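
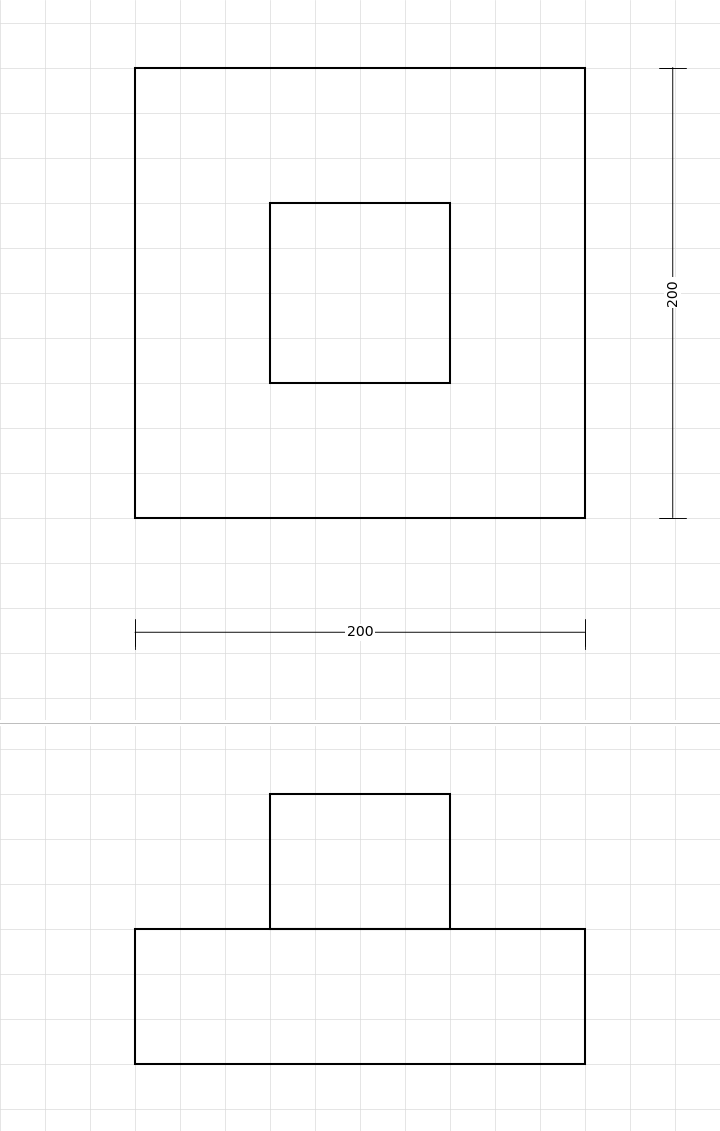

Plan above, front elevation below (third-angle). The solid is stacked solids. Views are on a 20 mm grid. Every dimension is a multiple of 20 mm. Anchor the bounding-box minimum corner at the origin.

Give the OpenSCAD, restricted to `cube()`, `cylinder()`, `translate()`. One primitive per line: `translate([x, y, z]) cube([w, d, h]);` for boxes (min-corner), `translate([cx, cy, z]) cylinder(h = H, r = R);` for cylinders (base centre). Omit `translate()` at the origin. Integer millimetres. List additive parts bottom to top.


cube([200, 200, 60]);
translate([60, 60, 60]) cube([80, 80, 60]);


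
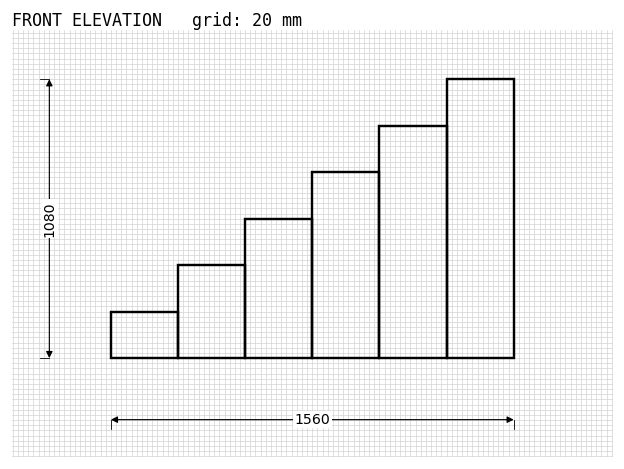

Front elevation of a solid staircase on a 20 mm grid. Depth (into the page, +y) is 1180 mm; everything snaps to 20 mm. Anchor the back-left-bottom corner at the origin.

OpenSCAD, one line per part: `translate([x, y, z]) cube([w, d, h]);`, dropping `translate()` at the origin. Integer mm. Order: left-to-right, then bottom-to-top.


cube([260, 1180, 180]);
translate([260, 0, 0]) cube([260, 1180, 360]);
translate([520, 0, 0]) cube([260, 1180, 540]);
translate([780, 0, 0]) cube([260, 1180, 720]);
translate([1040, 0, 0]) cube([260, 1180, 900]);
translate([1300, 0, 0]) cube([260, 1180, 1080]);


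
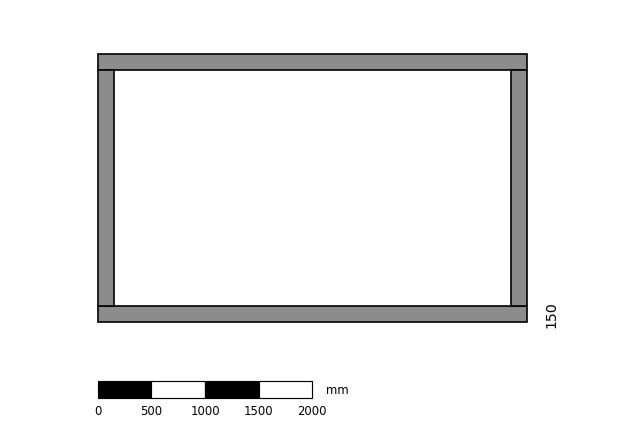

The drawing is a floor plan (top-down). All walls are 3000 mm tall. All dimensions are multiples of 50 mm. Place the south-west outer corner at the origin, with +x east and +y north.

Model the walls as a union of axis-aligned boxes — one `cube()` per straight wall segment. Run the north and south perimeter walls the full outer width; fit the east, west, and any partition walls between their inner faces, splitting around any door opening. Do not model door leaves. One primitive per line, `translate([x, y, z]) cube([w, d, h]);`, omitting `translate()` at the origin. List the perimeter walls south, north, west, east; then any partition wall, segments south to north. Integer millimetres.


cube([4000, 150, 3000]);
translate([0, 2350, 0]) cube([4000, 150, 3000]);
translate([0, 150, 0]) cube([150, 2200, 3000]);
translate([3850, 150, 0]) cube([150, 2200, 3000]);


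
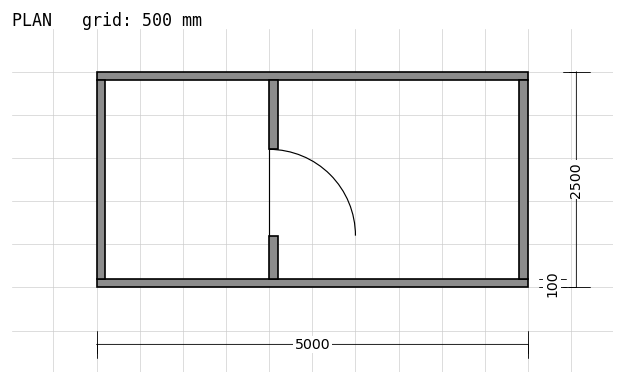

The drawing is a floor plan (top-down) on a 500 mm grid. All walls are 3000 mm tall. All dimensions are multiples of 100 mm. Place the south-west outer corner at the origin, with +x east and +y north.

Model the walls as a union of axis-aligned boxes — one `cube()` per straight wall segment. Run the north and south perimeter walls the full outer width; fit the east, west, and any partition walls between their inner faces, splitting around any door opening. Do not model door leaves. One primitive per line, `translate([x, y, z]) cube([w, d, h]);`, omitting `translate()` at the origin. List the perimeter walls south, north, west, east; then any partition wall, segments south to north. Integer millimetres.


cube([5000, 100, 3000]);
translate([0, 2400, 0]) cube([5000, 100, 3000]);
translate([0, 100, 0]) cube([100, 2300, 3000]);
translate([4900, 100, 0]) cube([100, 2300, 3000]);
translate([2000, 100, 0]) cube([100, 500, 3000]);
translate([2000, 1600, 0]) cube([100, 800, 3000]);


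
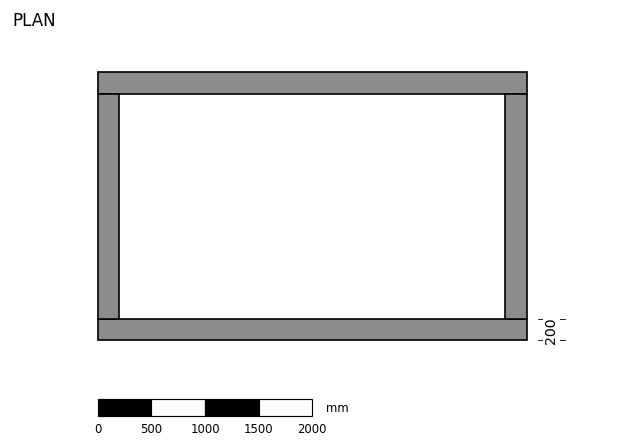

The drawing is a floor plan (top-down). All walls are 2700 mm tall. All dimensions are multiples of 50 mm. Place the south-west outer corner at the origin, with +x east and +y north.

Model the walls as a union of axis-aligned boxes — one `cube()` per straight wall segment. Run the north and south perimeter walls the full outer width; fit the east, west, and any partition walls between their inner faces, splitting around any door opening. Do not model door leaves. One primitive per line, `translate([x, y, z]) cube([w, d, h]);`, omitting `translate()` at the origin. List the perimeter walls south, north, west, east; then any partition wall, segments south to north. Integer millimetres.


cube([4000, 200, 2700]);
translate([0, 2300, 0]) cube([4000, 200, 2700]);
translate([0, 200, 0]) cube([200, 2100, 2700]);
translate([3800, 200, 0]) cube([200, 2100, 2700]);


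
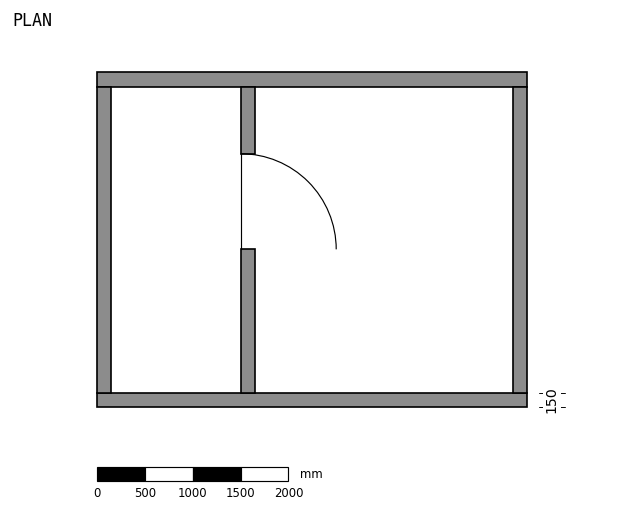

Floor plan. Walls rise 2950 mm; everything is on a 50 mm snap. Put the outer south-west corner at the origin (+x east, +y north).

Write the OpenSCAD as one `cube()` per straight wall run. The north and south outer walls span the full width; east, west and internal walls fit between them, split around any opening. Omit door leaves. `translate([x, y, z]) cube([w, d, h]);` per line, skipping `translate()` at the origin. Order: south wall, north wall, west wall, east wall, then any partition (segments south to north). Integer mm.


cube([4500, 150, 2950]);
translate([0, 3350, 0]) cube([4500, 150, 2950]);
translate([0, 150, 0]) cube([150, 3200, 2950]);
translate([4350, 150, 0]) cube([150, 3200, 2950]);
translate([1500, 150, 0]) cube([150, 1500, 2950]);
translate([1500, 2650, 0]) cube([150, 700, 2950]);


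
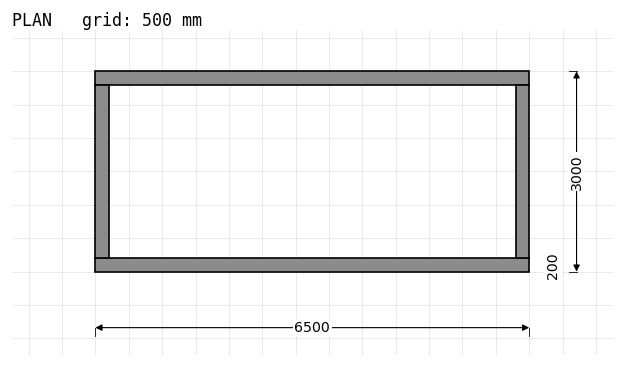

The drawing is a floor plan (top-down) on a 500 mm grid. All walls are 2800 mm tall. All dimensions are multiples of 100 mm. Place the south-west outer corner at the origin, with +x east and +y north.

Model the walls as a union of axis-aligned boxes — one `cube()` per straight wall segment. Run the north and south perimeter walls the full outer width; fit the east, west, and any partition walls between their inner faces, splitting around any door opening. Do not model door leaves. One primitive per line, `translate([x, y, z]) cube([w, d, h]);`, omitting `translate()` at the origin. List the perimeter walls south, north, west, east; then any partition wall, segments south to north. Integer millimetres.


cube([6500, 200, 2800]);
translate([0, 2800, 0]) cube([6500, 200, 2800]);
translate([0, 200, 0]) cube([200, 2600, 2800]);
translate([6300, 200, 0]) cube([200, 2600, 2800]);


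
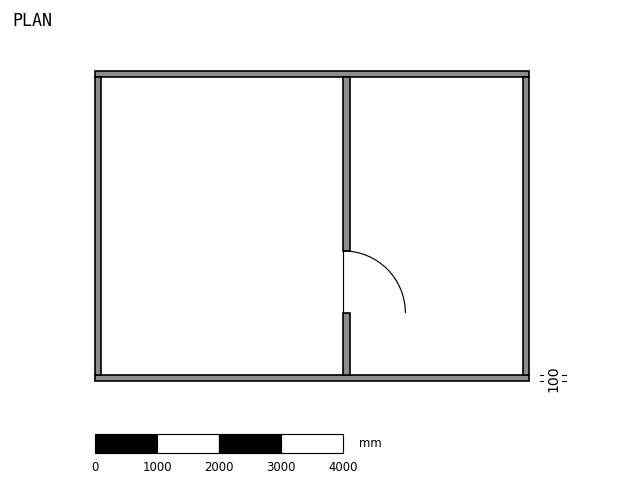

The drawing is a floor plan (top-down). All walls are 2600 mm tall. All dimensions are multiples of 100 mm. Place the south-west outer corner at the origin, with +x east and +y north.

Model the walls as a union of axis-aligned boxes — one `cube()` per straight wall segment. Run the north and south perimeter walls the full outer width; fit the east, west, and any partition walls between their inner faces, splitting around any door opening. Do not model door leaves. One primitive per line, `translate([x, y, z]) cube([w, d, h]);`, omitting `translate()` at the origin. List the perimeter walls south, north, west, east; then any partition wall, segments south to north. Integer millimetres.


cube([7000, 100, 2600]);
translate([0, 4900, 0]) cube([7000, 100, 2600]);
translate([0, 100, 0]) cube([100, 4800, 2600]);
translate([6900, 100, 0]) cube([100, 4800, 2600]);
translate([4000, 100, 0]) cube([100, 1000, 2600]);
translate([4000, 2100, 0]) cube([100, 2800, 2600]);


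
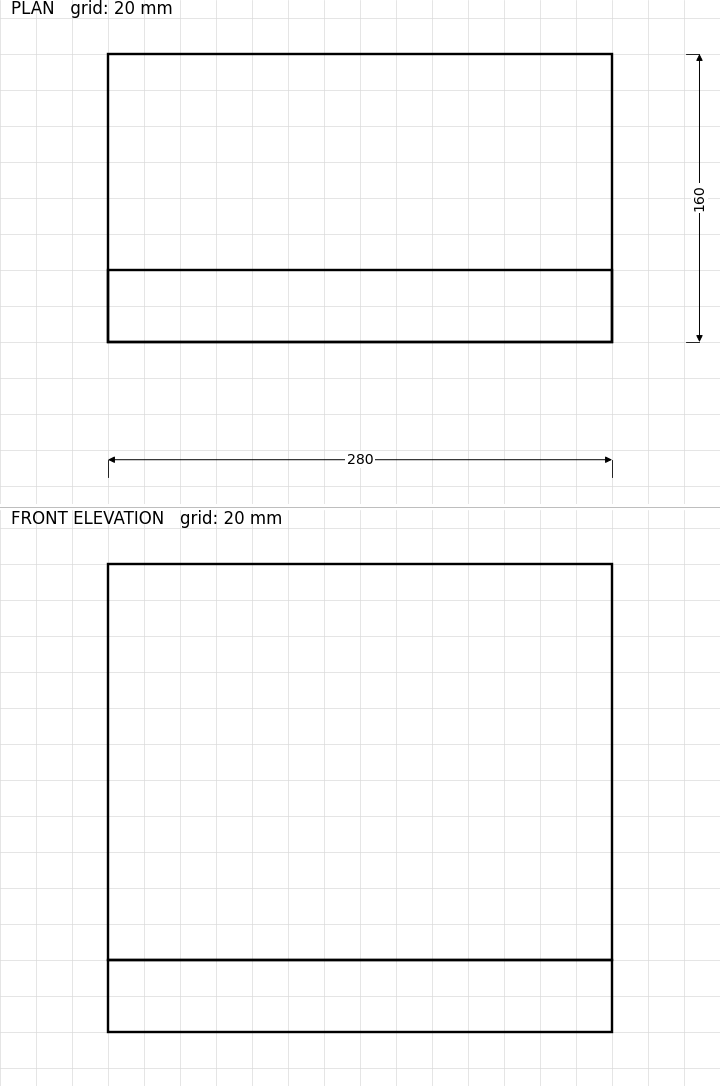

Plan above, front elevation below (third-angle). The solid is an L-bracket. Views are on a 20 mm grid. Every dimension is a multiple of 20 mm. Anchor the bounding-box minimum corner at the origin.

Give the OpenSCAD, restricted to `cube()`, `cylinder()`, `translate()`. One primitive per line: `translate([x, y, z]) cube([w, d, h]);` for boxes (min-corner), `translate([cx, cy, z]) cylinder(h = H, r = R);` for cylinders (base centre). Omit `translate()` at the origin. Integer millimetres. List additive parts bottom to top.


cube([280, 160, 40]);
translate([0, 0, 40]) cube([280, 40, 220]);


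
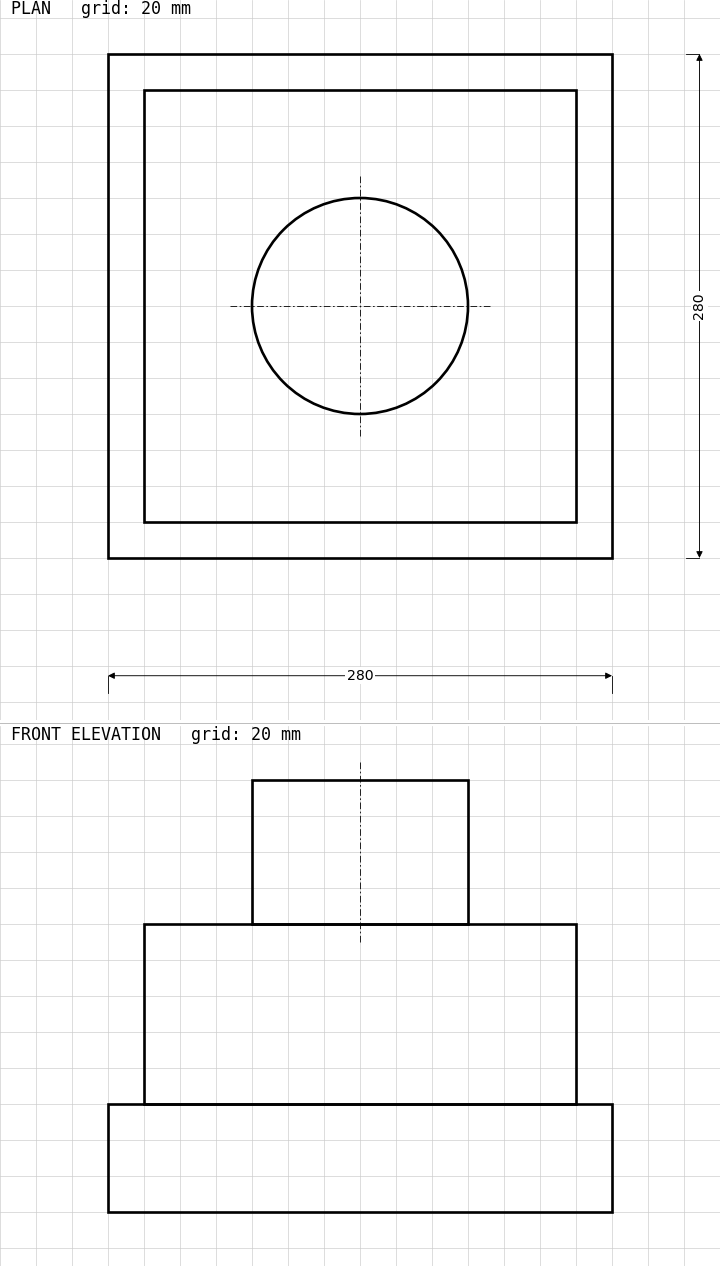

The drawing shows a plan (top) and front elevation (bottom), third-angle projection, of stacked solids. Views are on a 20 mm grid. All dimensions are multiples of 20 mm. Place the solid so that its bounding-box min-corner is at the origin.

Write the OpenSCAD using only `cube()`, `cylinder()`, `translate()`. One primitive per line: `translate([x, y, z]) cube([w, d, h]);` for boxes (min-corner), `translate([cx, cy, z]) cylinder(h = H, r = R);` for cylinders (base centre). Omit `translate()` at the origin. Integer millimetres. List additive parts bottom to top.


cube([280, 280, 60]);
translate([20, 20, 60]) cube([240, 240, 100]);
translate([140, 140, 160]) cylinder(h = 80, r = 60);


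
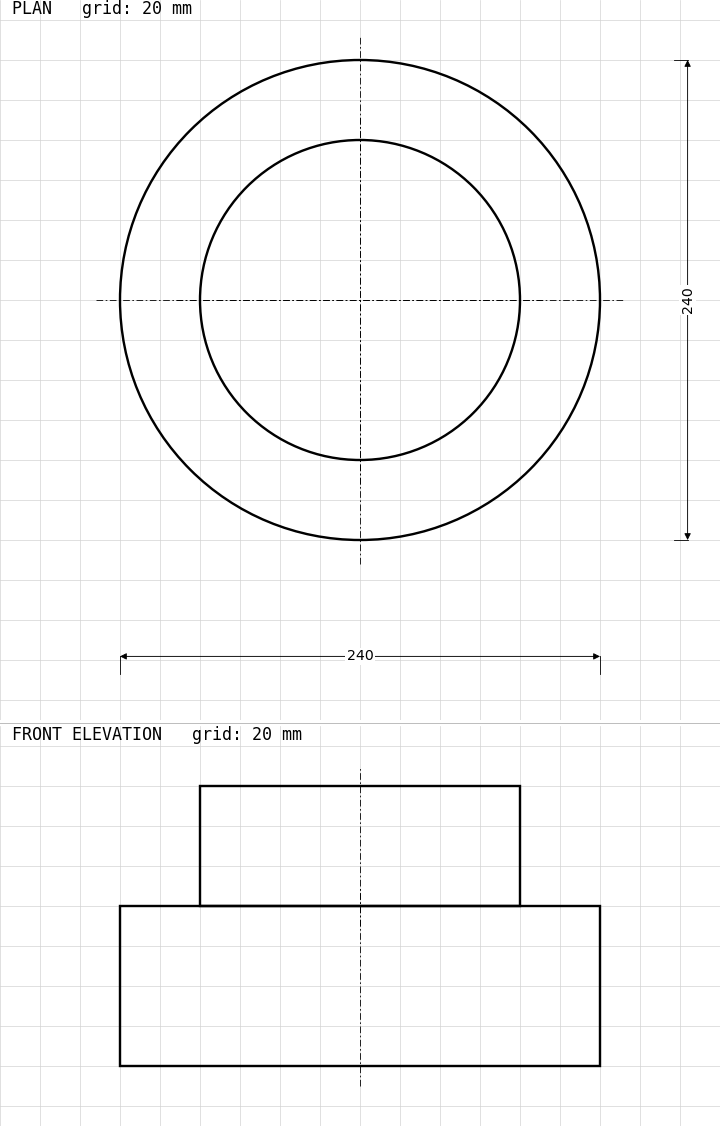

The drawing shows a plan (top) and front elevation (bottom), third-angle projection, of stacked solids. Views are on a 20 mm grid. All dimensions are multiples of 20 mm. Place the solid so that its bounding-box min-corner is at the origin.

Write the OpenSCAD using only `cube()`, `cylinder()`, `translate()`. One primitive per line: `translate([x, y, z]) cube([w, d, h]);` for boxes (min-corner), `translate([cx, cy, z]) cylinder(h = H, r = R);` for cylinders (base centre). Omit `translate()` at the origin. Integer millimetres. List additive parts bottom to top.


translate([120, 120, 0]) cylinder(h = 80, r = 120);
translate([120, 120, 80]) cylinder(h = 60, r = 80);


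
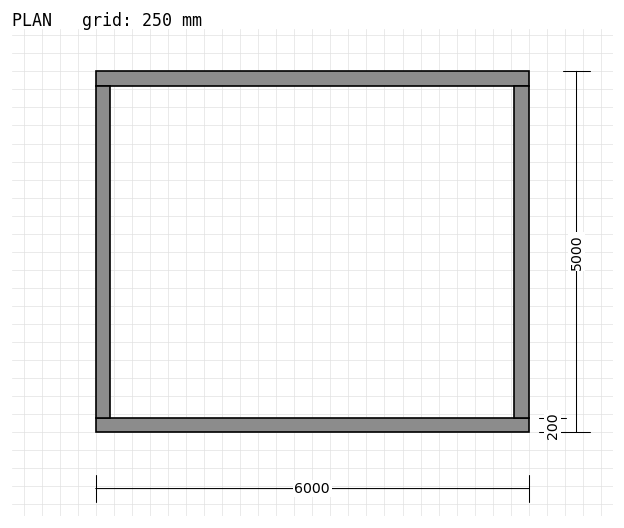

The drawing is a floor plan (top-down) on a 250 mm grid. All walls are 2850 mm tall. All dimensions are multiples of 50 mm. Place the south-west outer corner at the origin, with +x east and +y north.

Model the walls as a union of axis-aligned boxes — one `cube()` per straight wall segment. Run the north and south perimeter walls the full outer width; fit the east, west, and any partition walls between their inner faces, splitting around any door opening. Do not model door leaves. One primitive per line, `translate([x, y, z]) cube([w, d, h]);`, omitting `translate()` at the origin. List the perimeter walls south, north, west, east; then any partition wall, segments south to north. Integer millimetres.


cube([6000, 200, 2850]);
translate([0, 4800, 0]) cube([6000, 200, 2850]);
translate([0, 200, 0]) cube([200, 4600, 2850]);
translate([5800, 200, 0]) cube([200, 4600, 2850]);


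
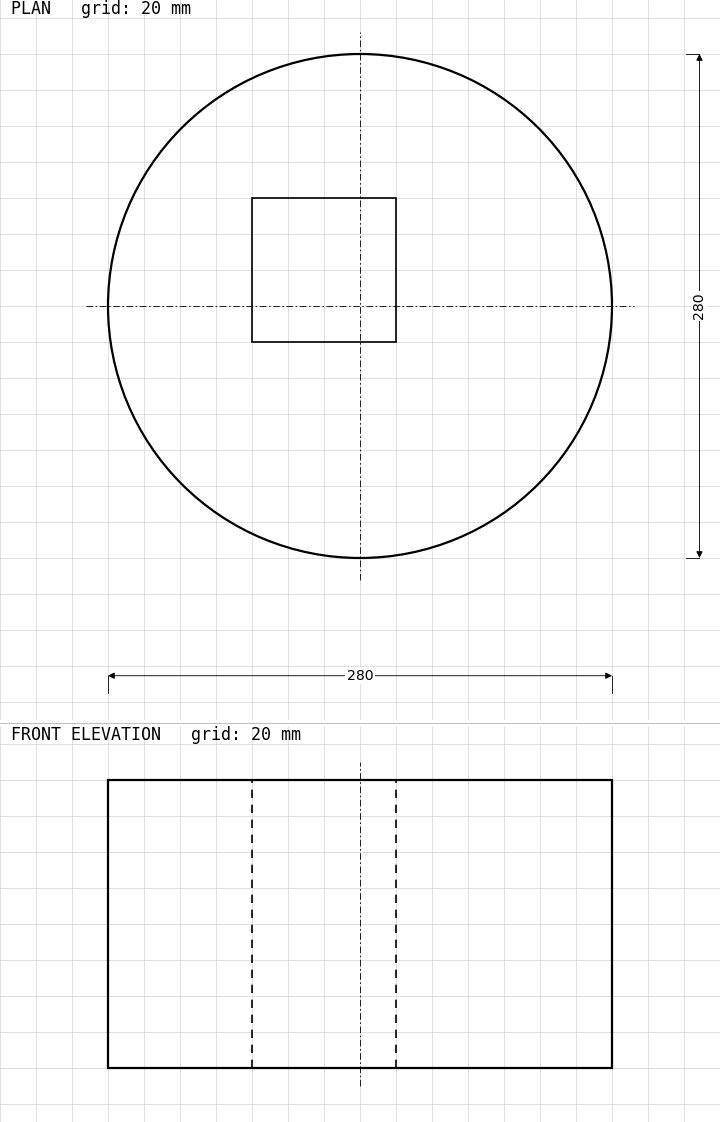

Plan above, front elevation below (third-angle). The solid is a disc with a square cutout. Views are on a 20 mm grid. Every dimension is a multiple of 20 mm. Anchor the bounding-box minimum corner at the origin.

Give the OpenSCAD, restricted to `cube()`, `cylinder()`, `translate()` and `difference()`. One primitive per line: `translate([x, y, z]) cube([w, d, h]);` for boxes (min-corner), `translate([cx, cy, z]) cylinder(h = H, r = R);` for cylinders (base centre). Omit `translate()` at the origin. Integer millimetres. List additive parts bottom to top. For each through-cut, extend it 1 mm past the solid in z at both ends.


difference() {
  translate([140, 140, 0]) cylinder(h = 160, r = 140);
  translate([80, 120, -1]) cube([80, 80, 162]);
}


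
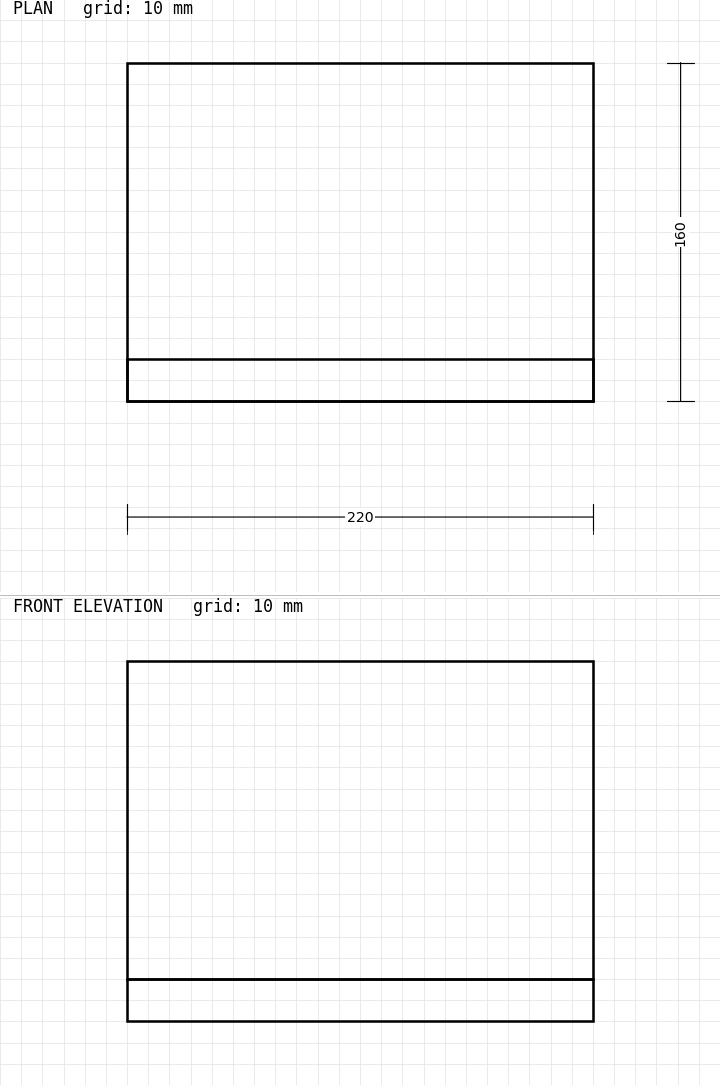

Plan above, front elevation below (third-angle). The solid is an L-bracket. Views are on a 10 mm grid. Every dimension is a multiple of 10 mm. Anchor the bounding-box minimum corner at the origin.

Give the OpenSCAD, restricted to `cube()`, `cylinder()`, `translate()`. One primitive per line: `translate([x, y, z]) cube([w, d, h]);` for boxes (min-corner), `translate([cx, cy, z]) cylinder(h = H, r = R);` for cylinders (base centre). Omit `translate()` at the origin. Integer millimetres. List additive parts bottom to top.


cube([220, 160, 20]);
translate([0, 0, 20]) cube([220, 20, 150]);


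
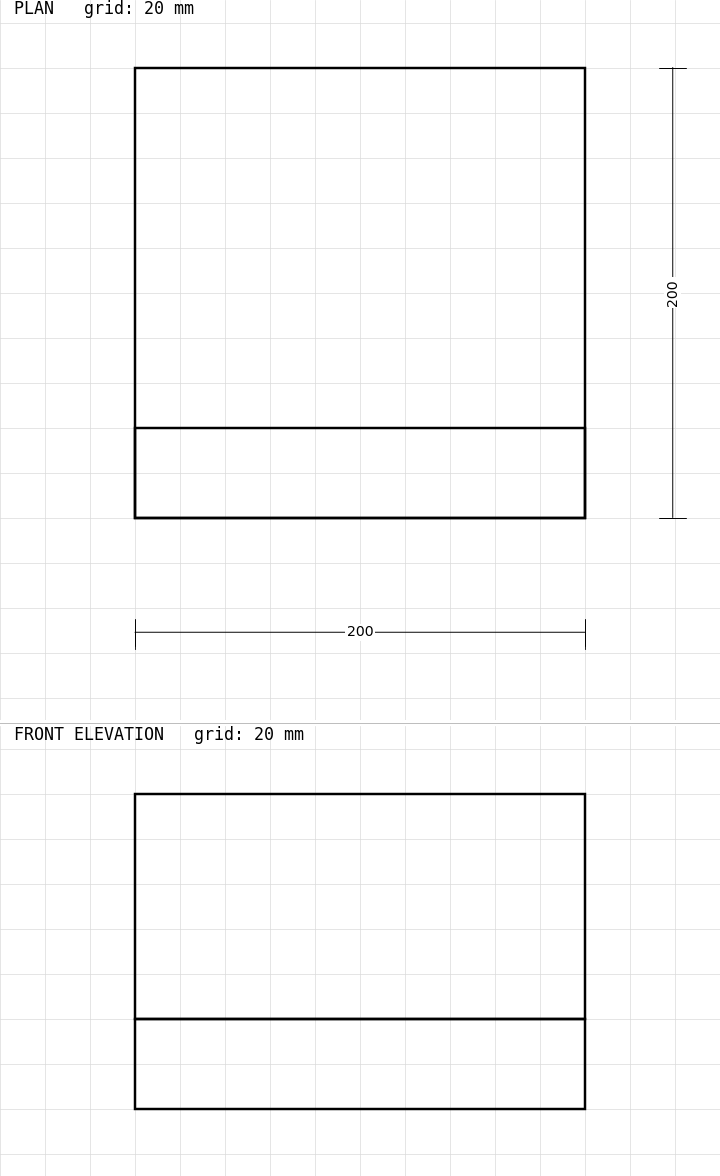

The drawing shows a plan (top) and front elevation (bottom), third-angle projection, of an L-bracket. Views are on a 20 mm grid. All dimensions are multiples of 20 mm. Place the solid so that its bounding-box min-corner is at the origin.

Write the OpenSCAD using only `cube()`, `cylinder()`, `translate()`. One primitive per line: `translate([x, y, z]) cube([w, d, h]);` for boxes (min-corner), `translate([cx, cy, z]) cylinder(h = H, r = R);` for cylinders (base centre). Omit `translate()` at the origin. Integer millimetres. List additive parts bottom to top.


cube([200, 200, 40]);
translate([0, 0, 40]) cube([200, 40, 100]);


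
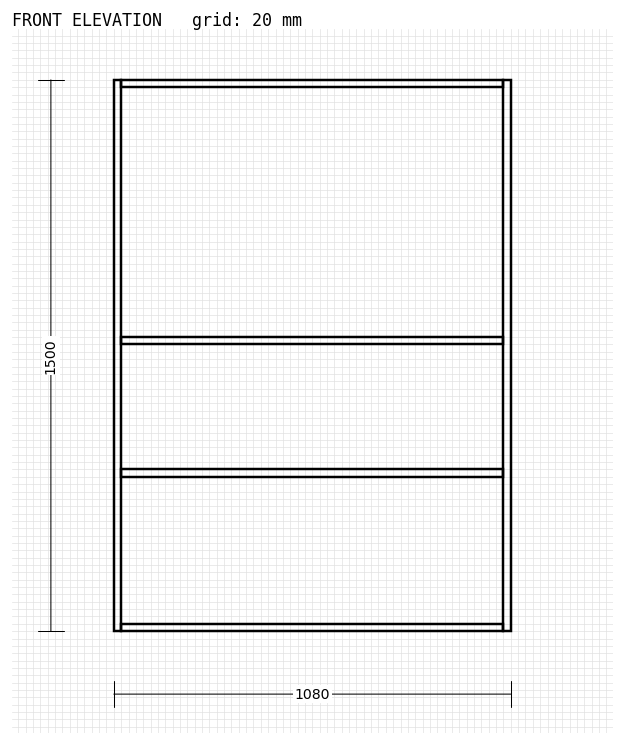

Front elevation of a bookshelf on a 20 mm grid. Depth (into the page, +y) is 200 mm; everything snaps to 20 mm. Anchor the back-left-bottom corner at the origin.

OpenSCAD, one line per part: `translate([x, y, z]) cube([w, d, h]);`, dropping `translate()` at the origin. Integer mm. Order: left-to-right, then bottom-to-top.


cube([20, 200, 1500]);
translate([20, 0, 0]) cube([1040, 200, 20]);
translate([20, 0, 420]) cube([1040, 200, 20]);
translate([20, 0, 780]) cube([1040, 200, 20]);
translate([20, 0, 1480]) cube([1040, 200, 20]);
translate([1060, 0, 0]) cube([20, 200, 1500]);


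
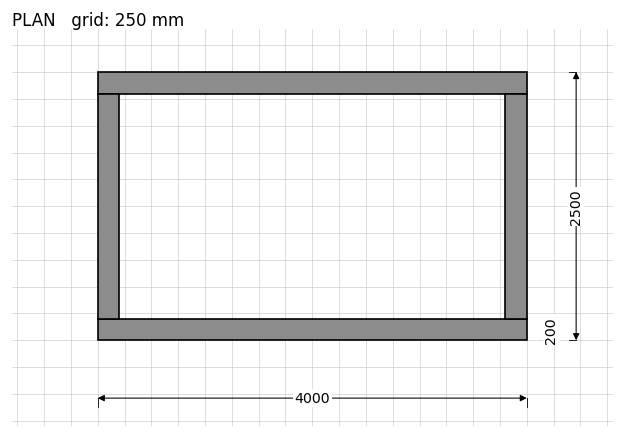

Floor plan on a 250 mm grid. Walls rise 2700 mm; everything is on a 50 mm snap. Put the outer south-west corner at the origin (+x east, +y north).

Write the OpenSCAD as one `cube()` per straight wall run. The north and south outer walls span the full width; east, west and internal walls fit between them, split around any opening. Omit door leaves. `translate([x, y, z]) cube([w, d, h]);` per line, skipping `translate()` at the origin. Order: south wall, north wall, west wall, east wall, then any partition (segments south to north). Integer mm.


cube([4000, 200, 2700]);
translate([0, 2300, 0]) cube([4000, 200, 2700]);
translate([0, 200, 0]) cube([200, 2100, 2700]);
translate([3800, 200, 0]) cube([200, 2100, 2700]);


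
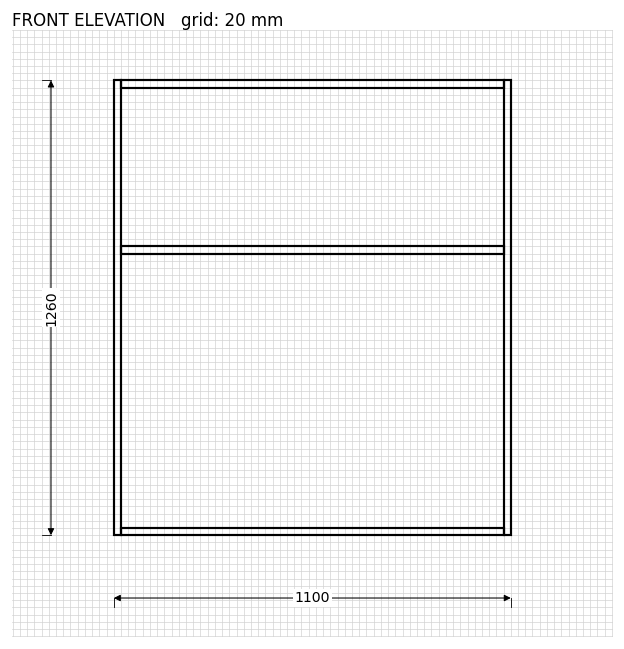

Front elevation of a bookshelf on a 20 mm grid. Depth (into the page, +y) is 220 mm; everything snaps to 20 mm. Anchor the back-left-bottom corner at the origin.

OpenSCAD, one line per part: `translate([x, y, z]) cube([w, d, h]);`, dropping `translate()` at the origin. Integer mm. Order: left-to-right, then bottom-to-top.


cube([20, 220, 1260]);
translate([20, 0, 0]) cube([1060, 220, 20]);
translate([20, 0, 780]) cube([1060, 220, 20]);
translate([20, 0, 1240]) cube([1060, 220, 20]);
translate([1080, 0, 0]) cube([20, 220, 1260]);


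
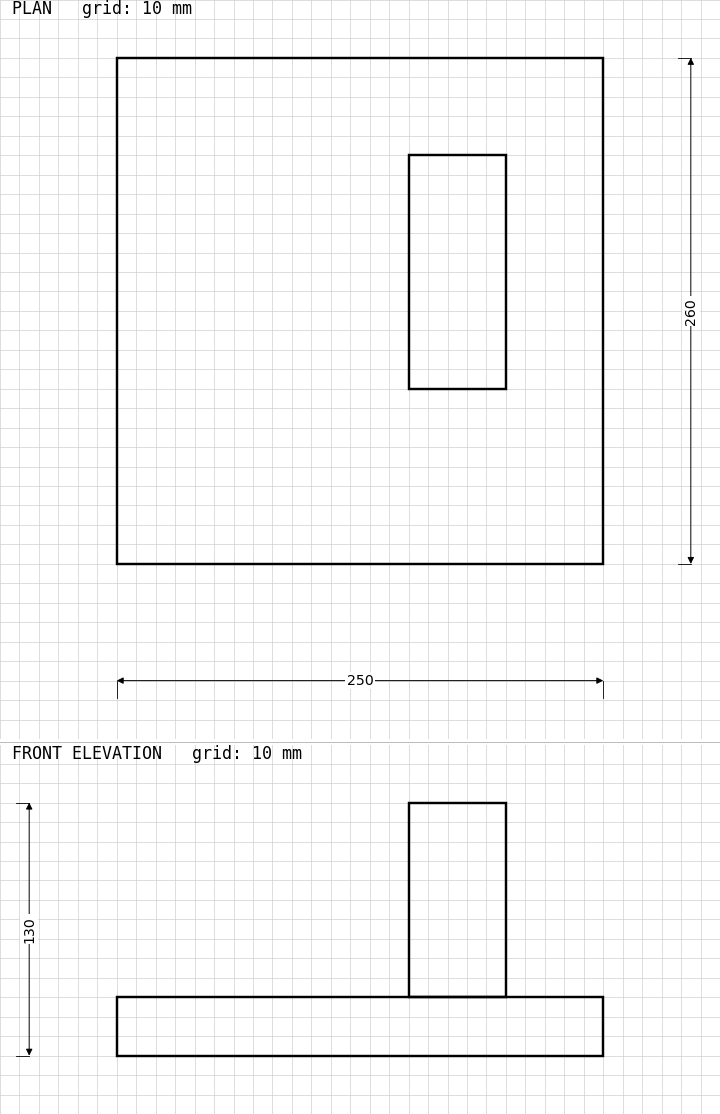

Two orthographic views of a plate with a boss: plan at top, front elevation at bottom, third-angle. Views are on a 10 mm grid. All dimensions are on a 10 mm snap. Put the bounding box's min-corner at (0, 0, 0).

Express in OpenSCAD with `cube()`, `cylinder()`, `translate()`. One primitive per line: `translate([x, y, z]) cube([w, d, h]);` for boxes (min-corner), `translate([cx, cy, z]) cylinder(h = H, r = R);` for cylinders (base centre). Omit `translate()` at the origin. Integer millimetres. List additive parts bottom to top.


cube([250, 260, 30]);
translate([150, 90, 30]) cube([50, 120, 100]);


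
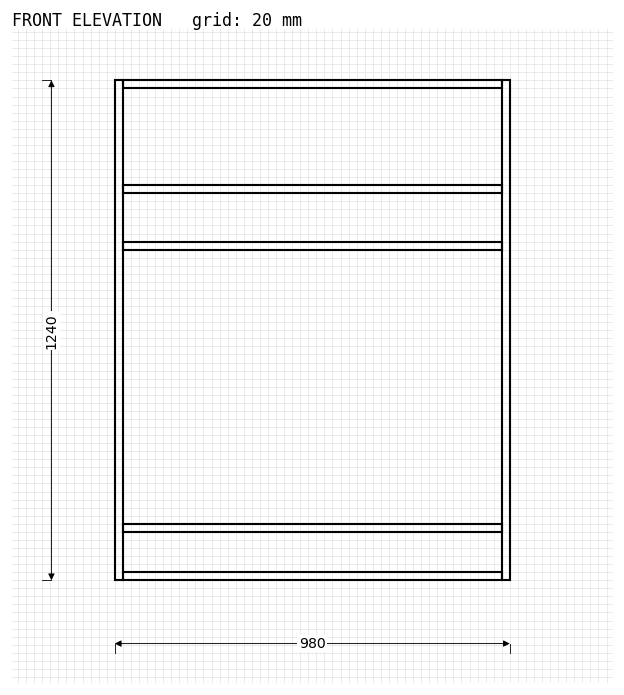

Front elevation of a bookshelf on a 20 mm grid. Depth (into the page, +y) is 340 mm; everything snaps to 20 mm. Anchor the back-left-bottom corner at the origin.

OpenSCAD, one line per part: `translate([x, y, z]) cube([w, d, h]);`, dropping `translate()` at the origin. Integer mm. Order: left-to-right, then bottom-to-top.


cube([20, 340, 1240]);
translate([20, 0, 0]) cube([940, 340, 20]);
translate([20, 0, 120]) cube([940, 340, 20]);
translate([20, 0, 820]) cube([940, 340, 20]);
translate([20, 0, 960]) cube([940, 340, 20]);
translate([20, 0, 1220]) cube([940, 340, 20]);
translate([960, 0, 0]) cube([20, 340, 1240]);


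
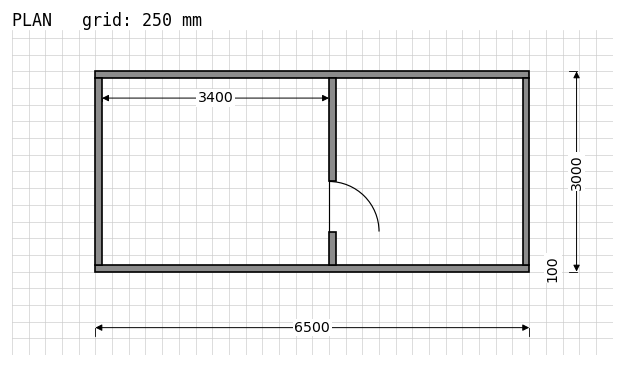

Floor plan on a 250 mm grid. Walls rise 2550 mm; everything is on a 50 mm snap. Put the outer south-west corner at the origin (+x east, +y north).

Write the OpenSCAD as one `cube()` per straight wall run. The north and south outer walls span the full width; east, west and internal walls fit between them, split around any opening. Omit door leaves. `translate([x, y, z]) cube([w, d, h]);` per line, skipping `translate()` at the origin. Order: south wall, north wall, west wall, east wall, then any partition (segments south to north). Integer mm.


cube([6500, 100, 2550]);
translate([0, 2900, 0]) cube([6500, 100, 2550]);
translate([0, 100, 0]) cube([100, 2800, 2550]);
translate([6400, 100, 0]) cube([100, 2800, 2550]);
translate([3500, 100, 0]) cube([100, 500, 2550]);
translate([3500, 1350, 0]) cube([100, 1550, 2550]);


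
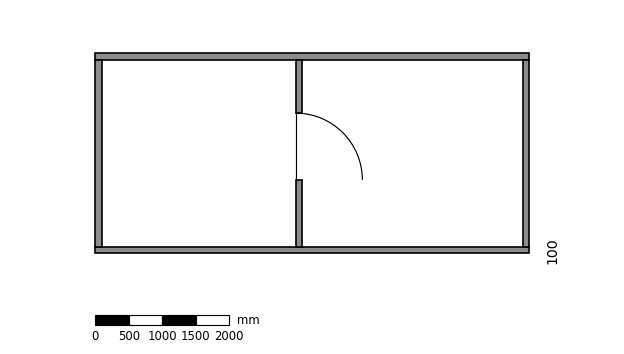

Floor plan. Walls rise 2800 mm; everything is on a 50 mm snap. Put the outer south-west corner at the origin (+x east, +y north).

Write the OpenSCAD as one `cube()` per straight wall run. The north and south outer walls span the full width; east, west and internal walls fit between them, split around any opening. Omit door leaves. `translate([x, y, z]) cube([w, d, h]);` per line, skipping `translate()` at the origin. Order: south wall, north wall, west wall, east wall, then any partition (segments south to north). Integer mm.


cube([6500, 100, 2800]);
translate([0, 2900, 0]) cube([6500, 100, 2800]);
translate([0, 100, 0]) cube([100, 2800, 2800]);
translate([6400, 100, 0]) cube([100, 2800, 2800]);
translate([3000, 100, 0]) cube([100, 1000, 2800]);
translate([3000, 2100, 0]) cube([100, 800, 2800]);


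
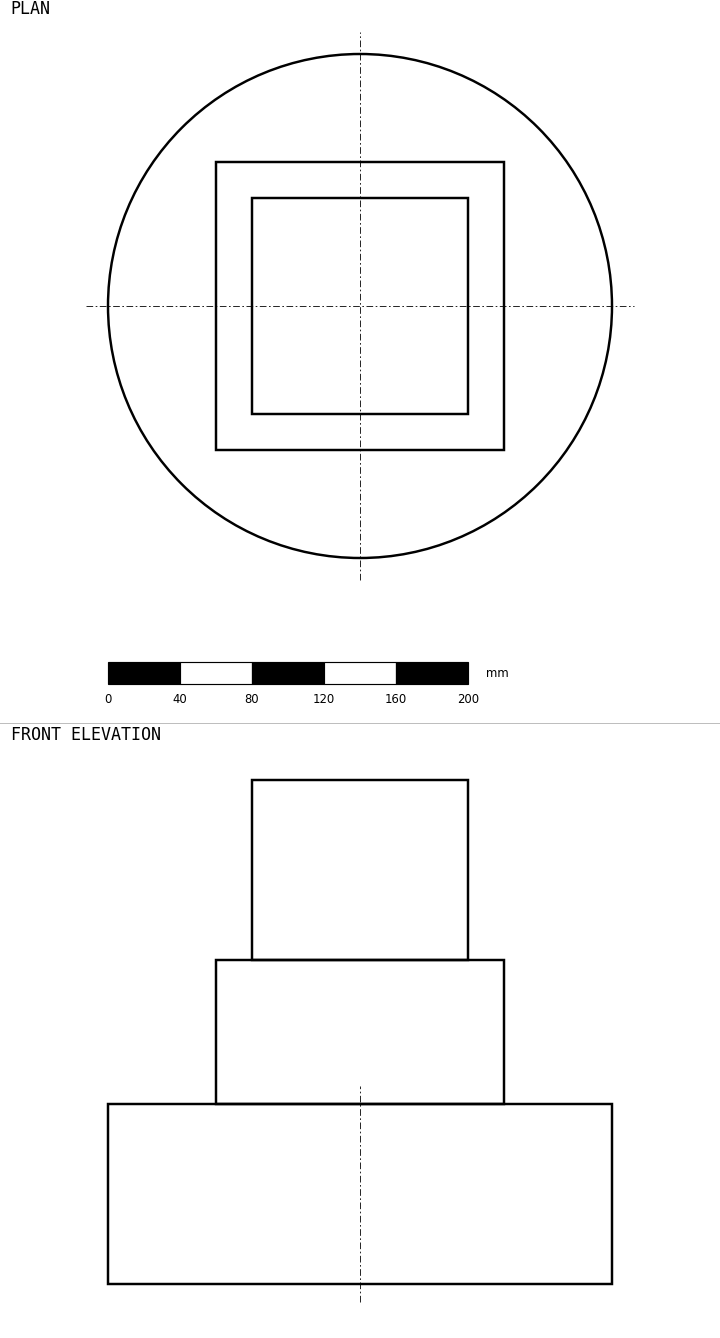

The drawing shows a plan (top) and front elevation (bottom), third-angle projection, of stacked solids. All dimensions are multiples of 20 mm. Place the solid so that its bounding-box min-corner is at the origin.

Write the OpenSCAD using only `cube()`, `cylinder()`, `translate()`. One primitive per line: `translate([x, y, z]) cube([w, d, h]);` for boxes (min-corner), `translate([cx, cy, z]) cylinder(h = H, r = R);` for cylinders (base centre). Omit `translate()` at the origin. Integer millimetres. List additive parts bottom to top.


translate([140, 140, 0]) cylinder(h = 100, r = 140);
translate([60, 60, 100]) cube([160, 160, 80]);
translate([80, 80, 180]) cube([120, 120, 100]);


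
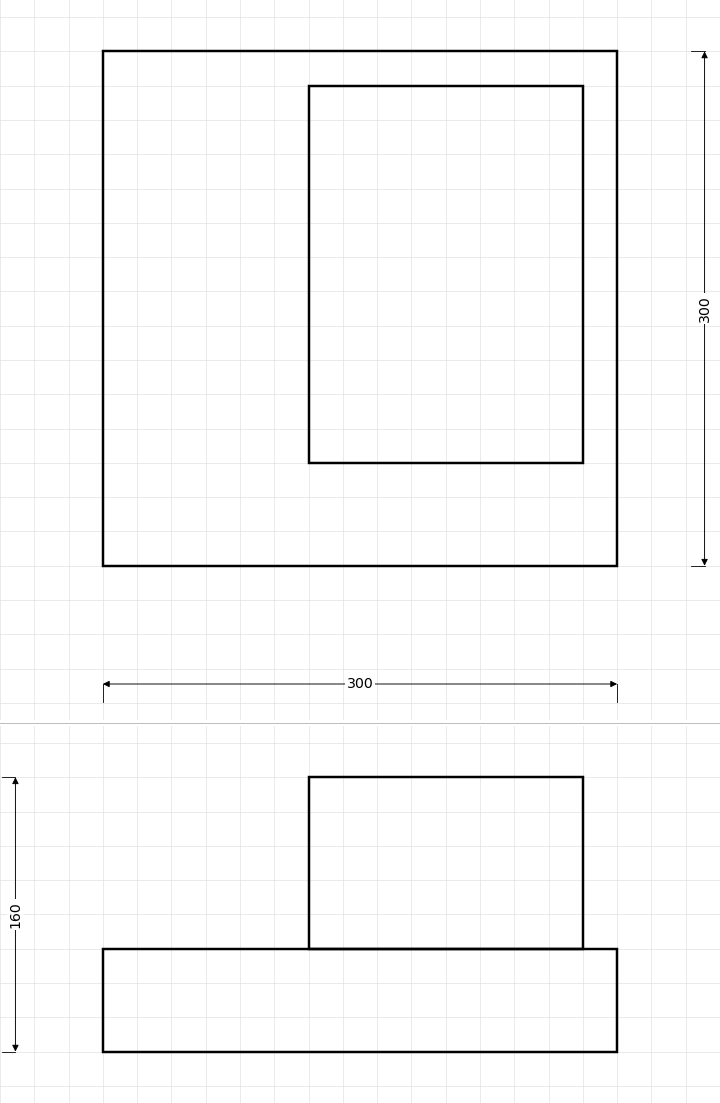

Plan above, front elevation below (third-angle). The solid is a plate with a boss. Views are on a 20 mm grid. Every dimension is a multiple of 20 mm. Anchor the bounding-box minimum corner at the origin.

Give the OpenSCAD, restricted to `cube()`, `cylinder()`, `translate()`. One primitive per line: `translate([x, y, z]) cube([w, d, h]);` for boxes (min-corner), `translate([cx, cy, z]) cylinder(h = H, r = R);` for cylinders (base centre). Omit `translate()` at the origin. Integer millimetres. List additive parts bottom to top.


cube([300, 300, 60]);
translate([120, 60, 60]) cube([160, 220, 100]);


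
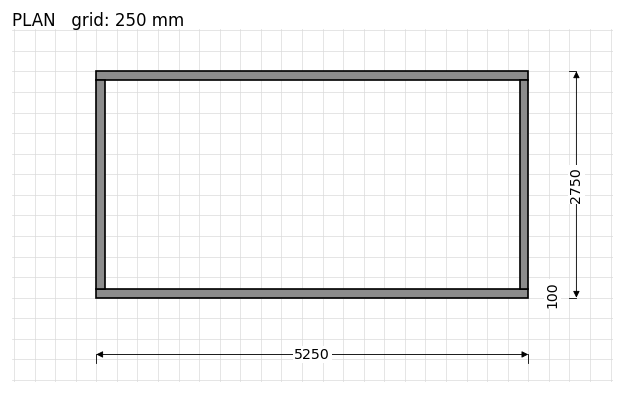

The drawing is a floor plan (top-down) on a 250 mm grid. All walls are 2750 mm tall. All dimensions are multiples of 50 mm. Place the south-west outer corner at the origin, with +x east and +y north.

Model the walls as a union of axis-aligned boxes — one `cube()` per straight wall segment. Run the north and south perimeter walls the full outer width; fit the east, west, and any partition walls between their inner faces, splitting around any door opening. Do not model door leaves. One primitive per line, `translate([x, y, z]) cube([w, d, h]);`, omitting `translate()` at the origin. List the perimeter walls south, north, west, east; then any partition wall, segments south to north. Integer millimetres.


cube([5250, 100, 2750]);
translate([0, 2650, 0]) cube([5250, 100, 2750]);
translate([0, 100, 0]) cube([100, 2550, 2750]);
translate([5150, 100, 0]) cube([100, 2550, 2750]);


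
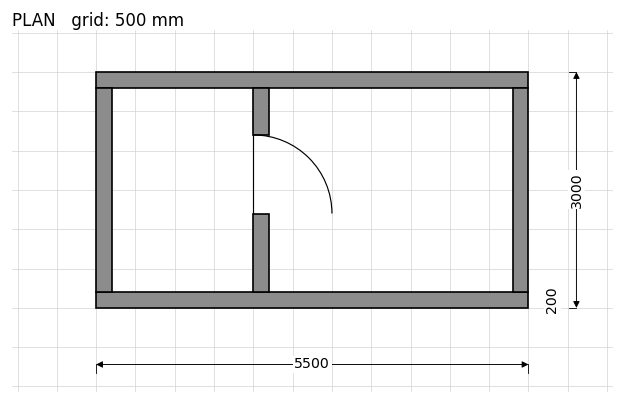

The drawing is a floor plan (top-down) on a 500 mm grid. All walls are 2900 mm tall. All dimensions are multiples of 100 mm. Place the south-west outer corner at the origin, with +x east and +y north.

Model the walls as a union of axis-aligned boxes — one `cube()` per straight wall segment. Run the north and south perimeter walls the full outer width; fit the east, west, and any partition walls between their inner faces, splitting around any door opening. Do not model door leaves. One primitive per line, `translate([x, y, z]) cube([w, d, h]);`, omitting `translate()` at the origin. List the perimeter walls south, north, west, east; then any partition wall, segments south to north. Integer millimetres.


cube([5500, 200, 2900]);
translate([0, 2800, 0]) cube([5500, 200, 2900]);
translate([0, 200, 0]) cube([200, 2600, 2900]);
translate([5300, 200, 0]) cube([200, 2600, 2900]);
translate([2000, 200, 0]) cube([200, 1000, 2900]);
translate([2000, 2200, 0]) cube([200, 600, 2900]);


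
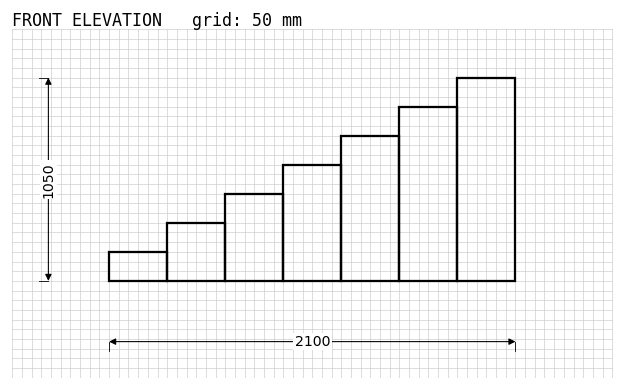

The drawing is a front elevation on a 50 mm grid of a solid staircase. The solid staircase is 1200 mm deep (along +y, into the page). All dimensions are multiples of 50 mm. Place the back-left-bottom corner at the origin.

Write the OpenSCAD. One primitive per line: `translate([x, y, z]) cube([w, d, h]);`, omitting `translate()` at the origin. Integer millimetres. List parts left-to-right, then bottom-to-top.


cube([300, 1200, 150]);
translate([300, 0, 0]) cube([300, 1200, 300]);
translate([600, 0, 0]) cube([300, 1200, 450]);
translate([900, 0, 0]) cube([300, 1200, 600]);
translate([1200, 0, 0]) cube([300, 1200, 750]);
translate([1500, 0, 0]) cube([300, 1200, 900]);
translate([1800, 0, 0]) cube([300, 1200, 1050]);


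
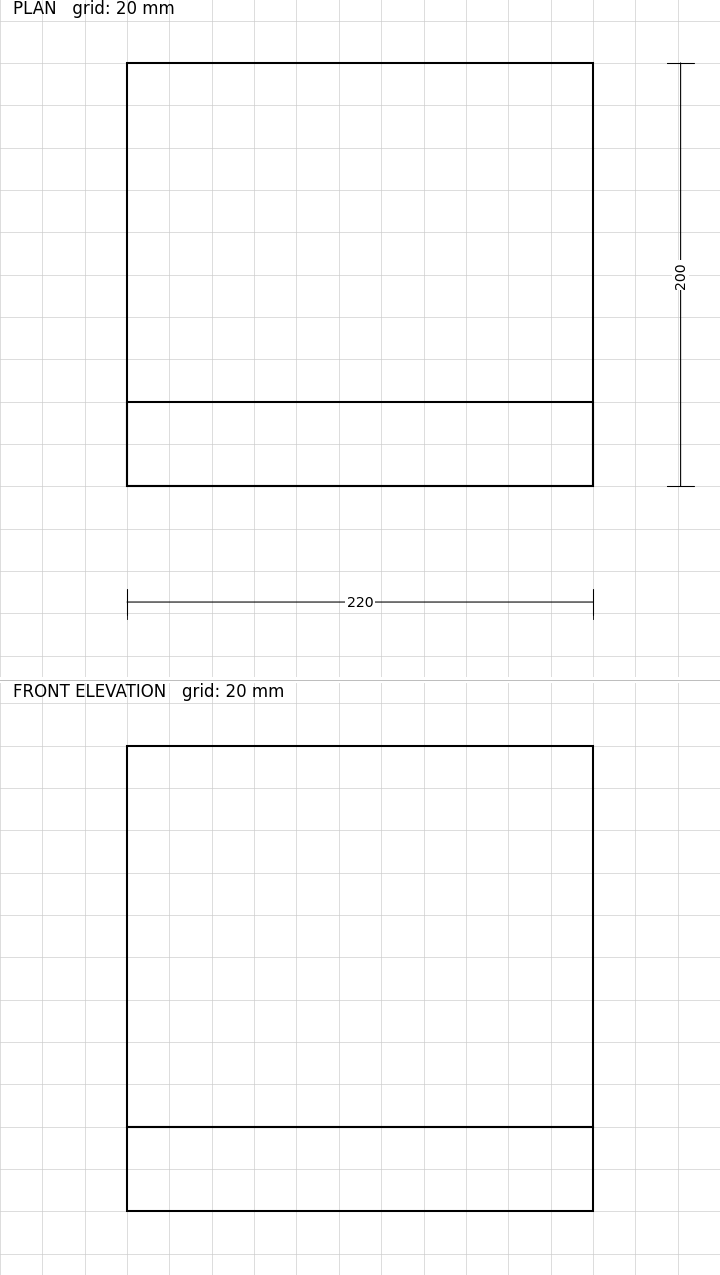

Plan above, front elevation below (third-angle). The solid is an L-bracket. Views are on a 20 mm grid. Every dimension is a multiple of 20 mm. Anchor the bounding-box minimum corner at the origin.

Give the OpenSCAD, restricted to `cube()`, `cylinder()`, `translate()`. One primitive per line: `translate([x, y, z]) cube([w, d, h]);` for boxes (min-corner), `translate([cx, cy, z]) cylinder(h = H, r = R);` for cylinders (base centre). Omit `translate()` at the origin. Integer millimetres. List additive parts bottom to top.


cube([220, 200, 40]);
translate([0, 0, 40]) cube([220, 40, 180]);


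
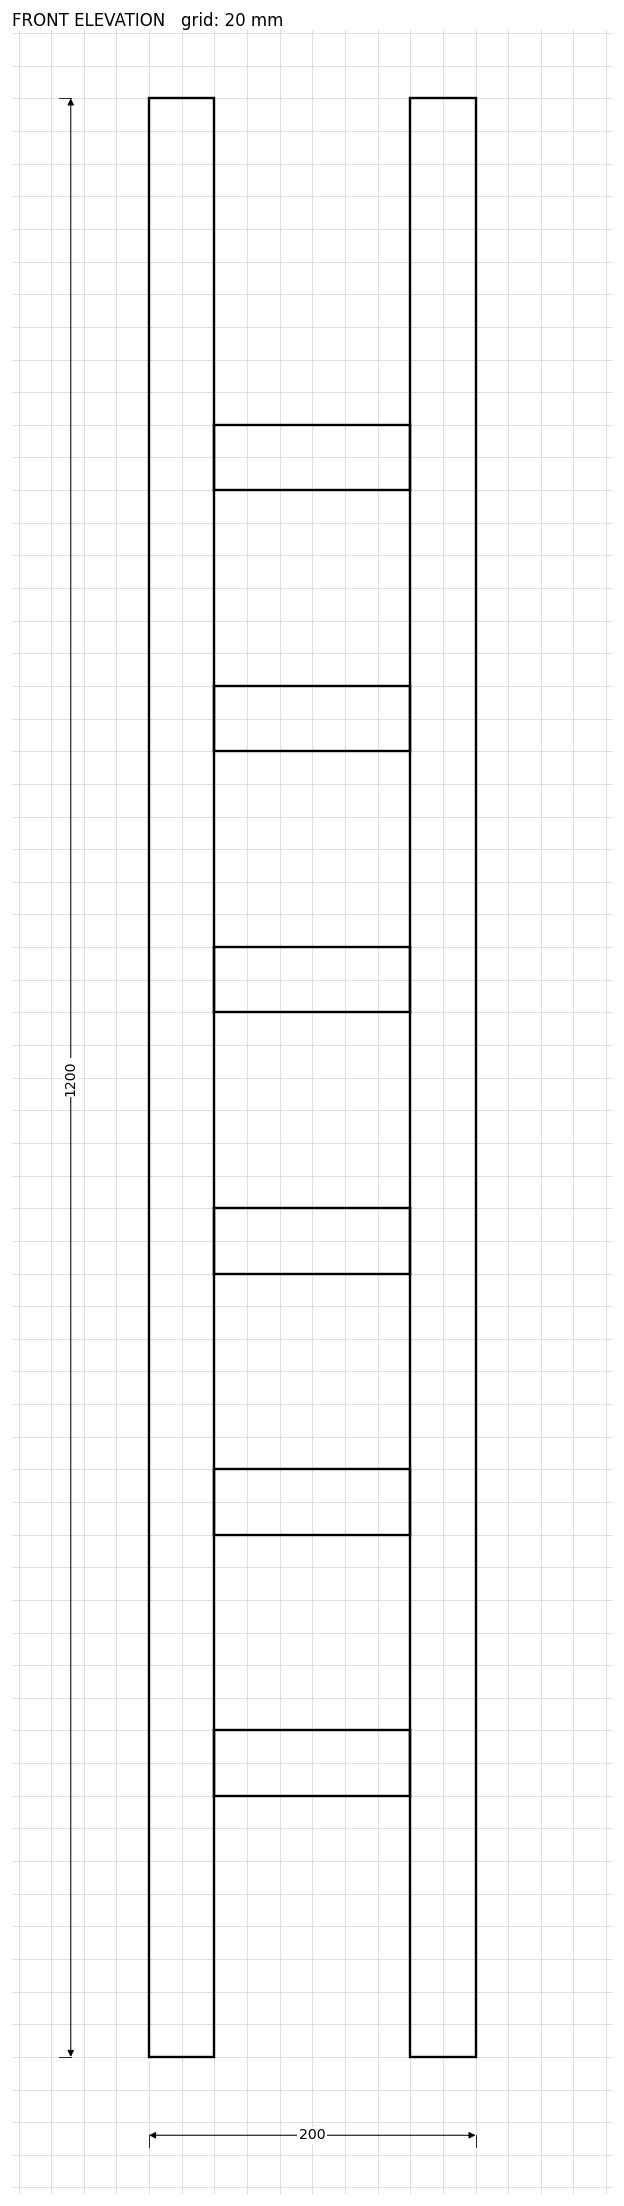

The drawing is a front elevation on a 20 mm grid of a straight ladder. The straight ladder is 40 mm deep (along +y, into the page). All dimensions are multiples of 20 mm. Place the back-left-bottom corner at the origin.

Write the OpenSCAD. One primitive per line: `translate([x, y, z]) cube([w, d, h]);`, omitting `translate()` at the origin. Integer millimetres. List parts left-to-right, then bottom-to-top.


cube([40, 40, 1200]);
translate([40, 0, 160]) cube([120, 40, 40]);
translate([40, 0, 320]) cube([120, 40, 40]);
translate([40, 0, 480]) cube([120, 40, 40]);
translate([40, 0, 640]) cube([120, 40, 40]);
translate([40, 0, 800]) cube([120, 40, 40]);
translate([40, 0, 960]) cube([120, 40, 40]);
translate([160, 0, 0]) cube([40, 40, 1200]);


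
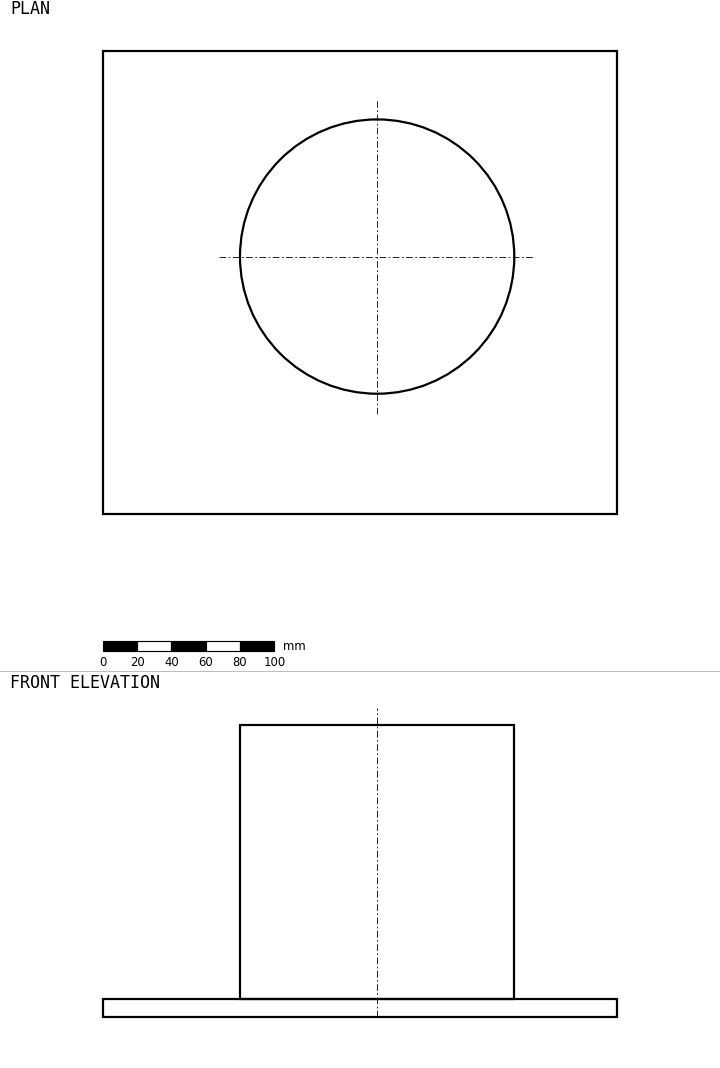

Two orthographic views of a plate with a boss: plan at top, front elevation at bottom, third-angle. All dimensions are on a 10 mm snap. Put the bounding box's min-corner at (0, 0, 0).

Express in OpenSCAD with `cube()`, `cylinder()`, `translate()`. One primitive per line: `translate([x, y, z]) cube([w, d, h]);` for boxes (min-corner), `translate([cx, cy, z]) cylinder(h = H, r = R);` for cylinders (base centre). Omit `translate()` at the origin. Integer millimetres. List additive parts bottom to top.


cube([300, 270, 10]);
translate([160, 150, 10]) cylinder(h = 160, r = 80);


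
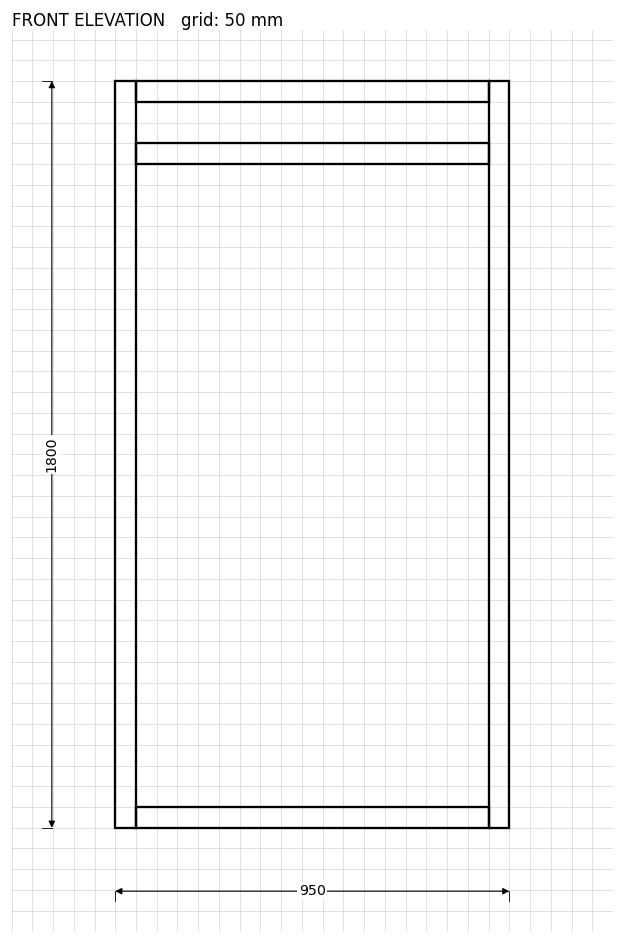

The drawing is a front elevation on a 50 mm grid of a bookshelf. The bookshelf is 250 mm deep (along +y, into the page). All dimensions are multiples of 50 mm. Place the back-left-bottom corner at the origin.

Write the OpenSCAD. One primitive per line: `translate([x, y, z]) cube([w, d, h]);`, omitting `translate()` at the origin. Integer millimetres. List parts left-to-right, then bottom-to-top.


cube([50, 250, 1800]);
translate([50, 0, 0]) cube([850, 250, 50]);
translate([50, 0, 1600]) cube([850, 250, 50]);
translate([50, 0, 1750]) cube([850, 250, 50]);
translate([900, 0, 0]) cube([50, 250, 1800]);


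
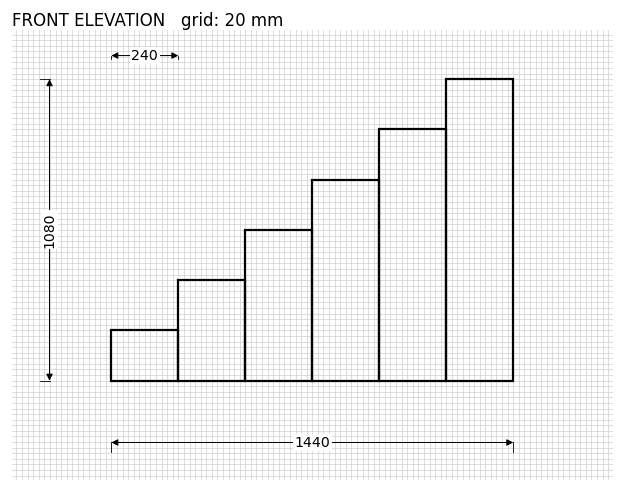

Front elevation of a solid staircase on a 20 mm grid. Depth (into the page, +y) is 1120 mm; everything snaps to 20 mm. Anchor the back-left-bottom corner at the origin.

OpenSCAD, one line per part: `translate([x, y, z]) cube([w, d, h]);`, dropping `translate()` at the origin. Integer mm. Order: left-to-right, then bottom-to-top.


cube([240, 1120, 180]);
translate([240, 0, 0]) cube([240, 1120, 360]);
translate([480, 0, 0]) cube([240, 1120, 540]);
translate([720, 0, 0]) cube([240, 1120, 720]);
translate([960, 0, 0]) cube([240, 1120, 900]);
translate([1200, 0, 0]) cube([240, 1120, 1080]);


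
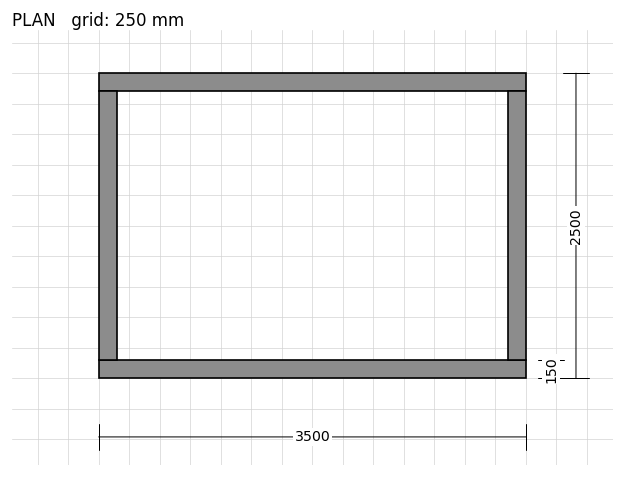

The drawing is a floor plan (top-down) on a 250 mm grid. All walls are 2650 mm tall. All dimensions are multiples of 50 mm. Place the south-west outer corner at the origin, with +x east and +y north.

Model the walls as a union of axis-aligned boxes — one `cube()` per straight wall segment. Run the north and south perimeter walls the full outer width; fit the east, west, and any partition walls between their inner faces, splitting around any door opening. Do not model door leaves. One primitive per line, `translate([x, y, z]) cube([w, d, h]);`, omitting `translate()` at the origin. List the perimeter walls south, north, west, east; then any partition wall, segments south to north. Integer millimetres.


cube([3500, 150, 2650]);
translate([0, 2350, 0]) cube([3500, 150, 2650]);
translate([0, 150, 0]) cube([150, 2200, 2650]);
translate([3350, 150, 0]) cube([150, 2200, 2650]);


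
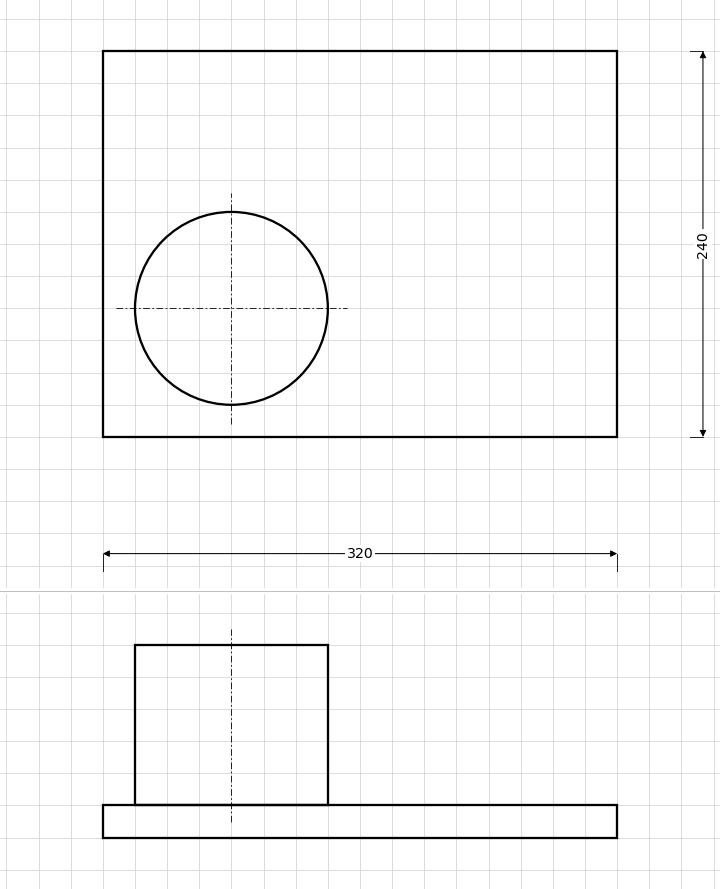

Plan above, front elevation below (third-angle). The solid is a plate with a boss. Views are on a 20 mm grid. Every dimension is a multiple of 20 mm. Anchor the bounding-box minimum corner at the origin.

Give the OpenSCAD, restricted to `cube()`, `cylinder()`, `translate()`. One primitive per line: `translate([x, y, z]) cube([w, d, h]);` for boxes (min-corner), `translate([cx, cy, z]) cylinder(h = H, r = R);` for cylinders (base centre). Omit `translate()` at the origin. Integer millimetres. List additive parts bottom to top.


cube([320, 240, 20]);
translate([80, 80, 20]) cylinder(h = 100, r = 60);


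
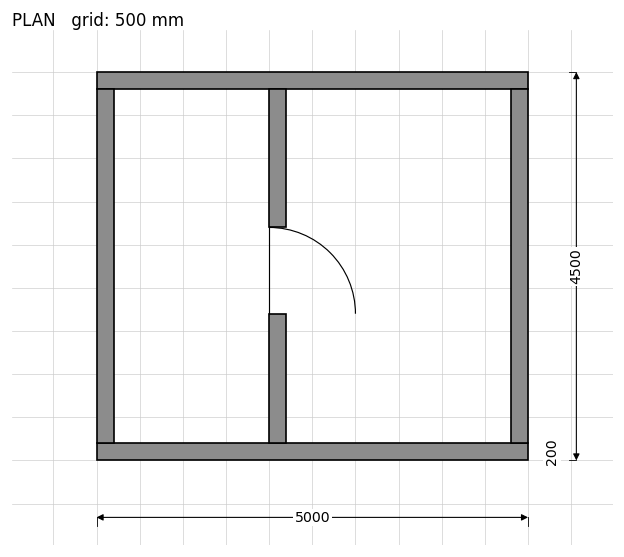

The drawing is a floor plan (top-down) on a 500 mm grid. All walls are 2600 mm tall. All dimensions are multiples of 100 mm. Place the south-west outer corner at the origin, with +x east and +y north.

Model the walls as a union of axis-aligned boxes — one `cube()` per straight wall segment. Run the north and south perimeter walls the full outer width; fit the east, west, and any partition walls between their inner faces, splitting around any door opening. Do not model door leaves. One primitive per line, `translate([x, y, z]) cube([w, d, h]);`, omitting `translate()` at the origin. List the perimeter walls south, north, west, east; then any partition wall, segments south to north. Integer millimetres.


cube([5000, 200, 2600]);
translate([0, 4300, 0]) cube([5000, 200, 2600]);
translate([0, 200, 0]) cube([200, 4100, 2600]);
translate([4800, 200, 0]) cube([200, 4100, 2600]);
translate([2000, 200, 0]) cube([200, 1500, 2600]);
translate([2000, 2700, 0]) cube([200, 1600, 2600]);


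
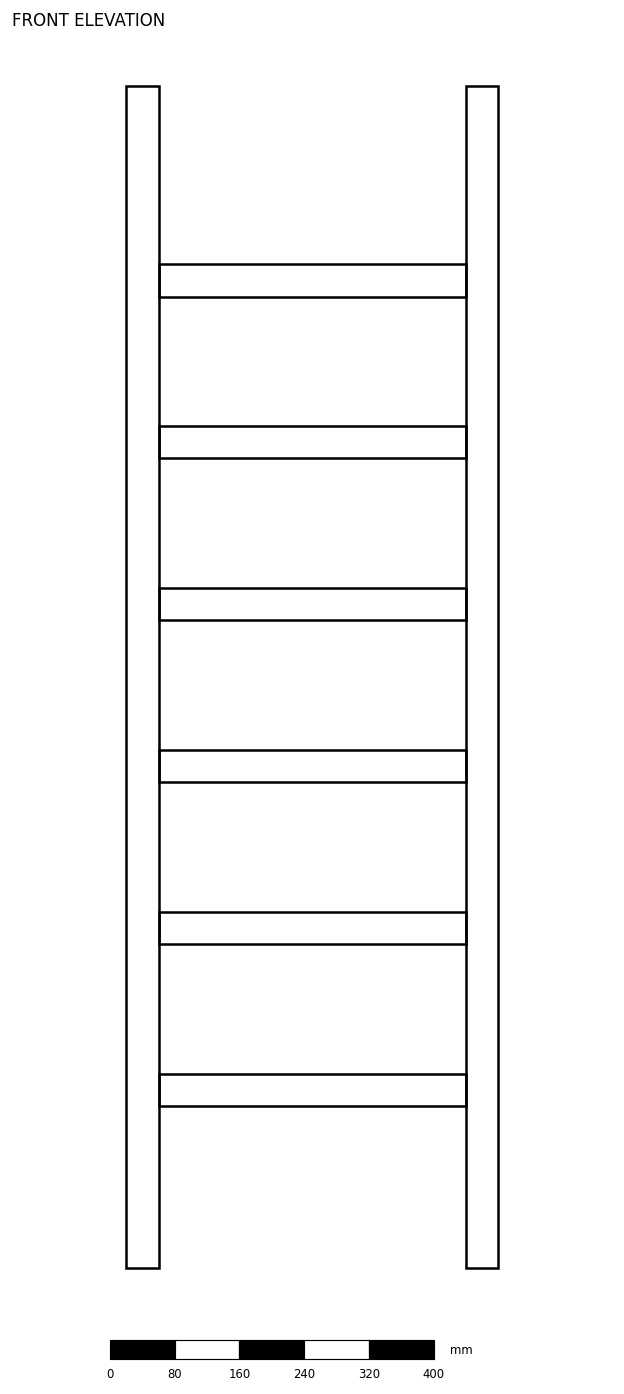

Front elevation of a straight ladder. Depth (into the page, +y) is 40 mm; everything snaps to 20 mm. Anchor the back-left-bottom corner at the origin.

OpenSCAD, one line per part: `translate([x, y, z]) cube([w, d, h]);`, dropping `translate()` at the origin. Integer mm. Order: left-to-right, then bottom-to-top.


cube([40, 40, 1460]);
translate([40, 0, 200]) cube([380, 40, 40]);
translate([40, 0, 400]) cube([380, 40, 40]);
translate([40, 0, 600]) cube([380, 40, 40]);
translate([40, 0, 800]) cube([380, 40, 40]);
translate([40, 0, 1000]) cube([380, 40, 40]);
translate([40, 0, 1200]) cube([380, 40, 40]);
translate([420, 0, 0]) cube([40, 40, 1460]);


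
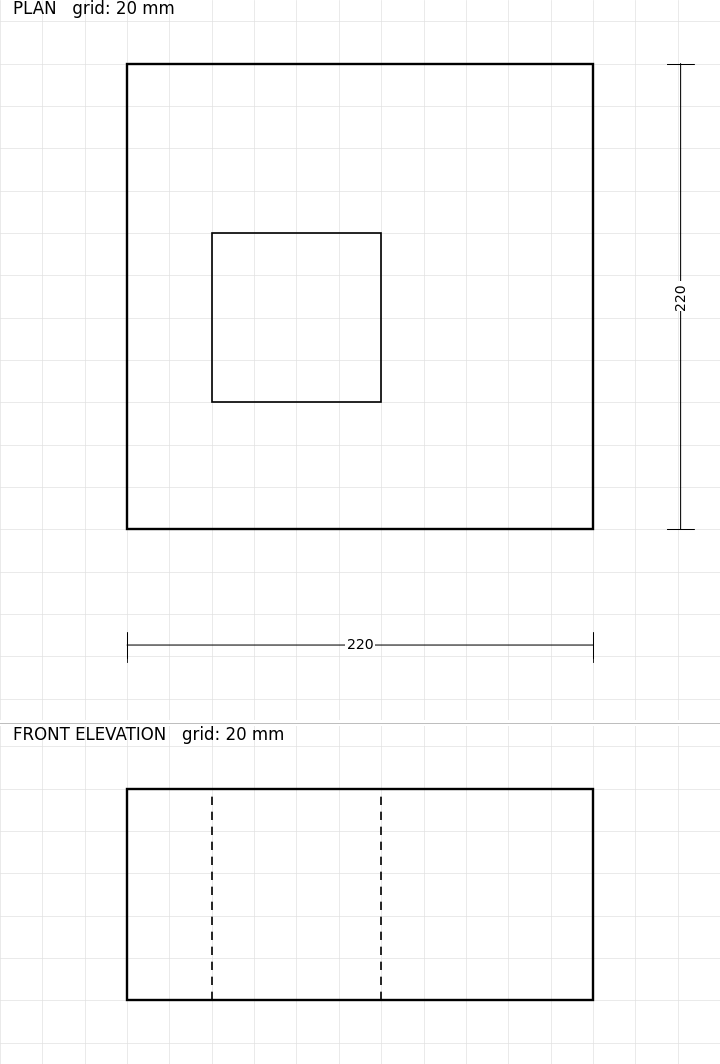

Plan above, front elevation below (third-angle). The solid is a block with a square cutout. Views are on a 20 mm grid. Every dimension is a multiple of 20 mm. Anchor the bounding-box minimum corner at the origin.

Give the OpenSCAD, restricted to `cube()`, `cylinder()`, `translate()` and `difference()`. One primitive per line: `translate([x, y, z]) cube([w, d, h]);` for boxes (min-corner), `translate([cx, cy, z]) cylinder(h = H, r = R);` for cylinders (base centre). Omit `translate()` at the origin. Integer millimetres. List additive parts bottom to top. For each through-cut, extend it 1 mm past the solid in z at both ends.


difference() {
  cube([220, 220, 100]);
  translate([40, 60, -1]) cube([80, 80, 102]);
}


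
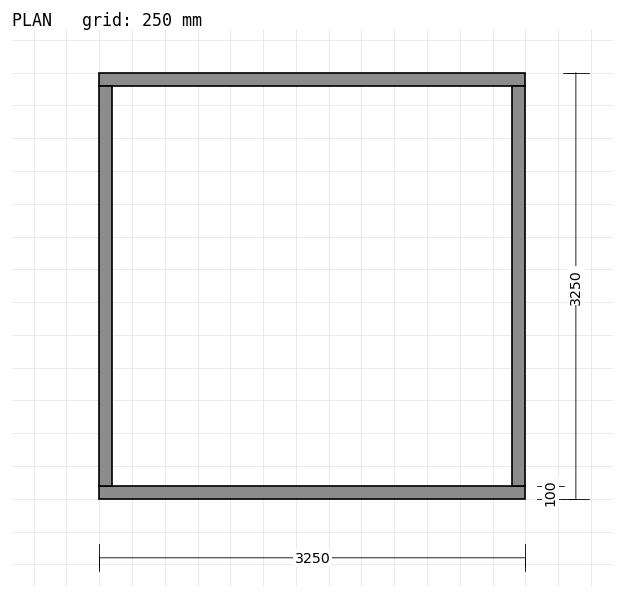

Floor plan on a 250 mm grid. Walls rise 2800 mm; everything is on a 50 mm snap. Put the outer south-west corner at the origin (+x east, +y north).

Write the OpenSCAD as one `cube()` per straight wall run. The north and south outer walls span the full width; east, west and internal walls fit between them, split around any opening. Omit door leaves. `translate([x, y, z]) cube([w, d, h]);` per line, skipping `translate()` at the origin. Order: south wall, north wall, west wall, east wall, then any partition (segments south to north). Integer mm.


cube([3250, 100, 2800]);
translate([0, 3150, 0]) cube([3250, 100, 2800]);
translate([0, 100, 0]) cube([100, 3050, 2800]);
translate([3150, 100, 0]) cube([100, 3050, 2800]);


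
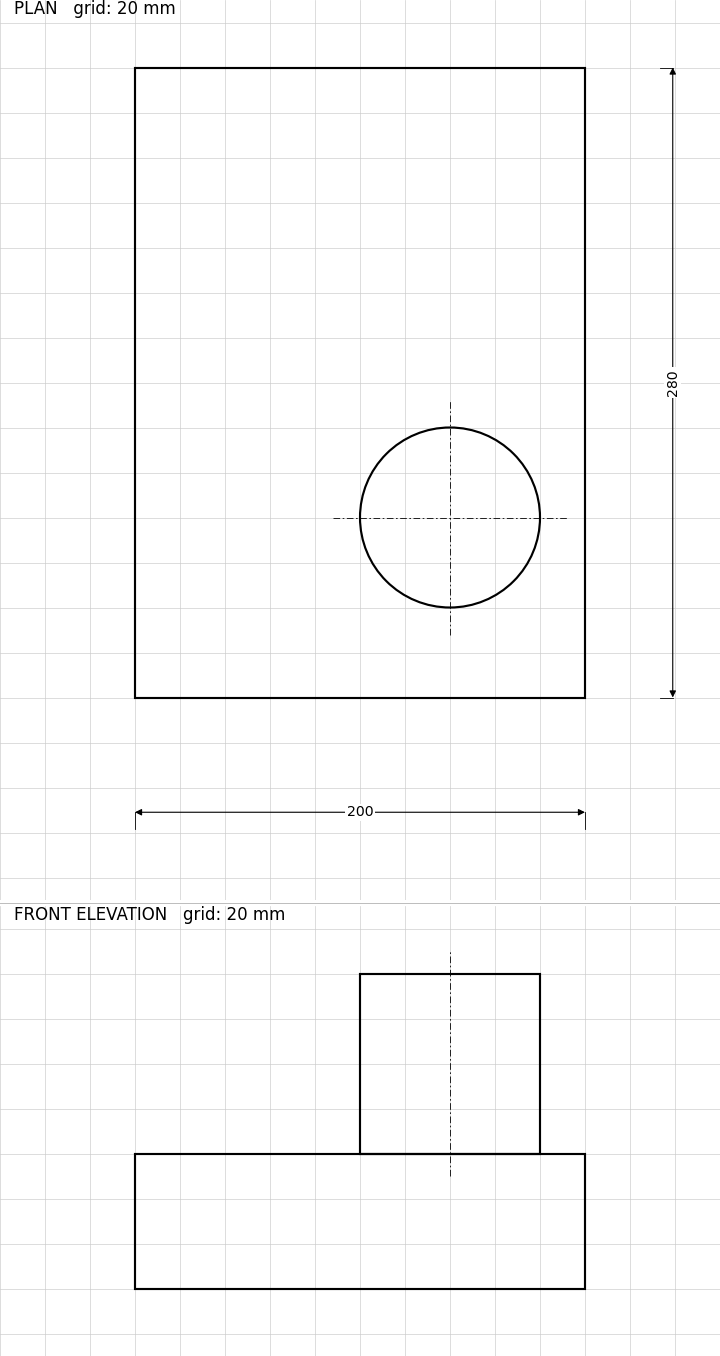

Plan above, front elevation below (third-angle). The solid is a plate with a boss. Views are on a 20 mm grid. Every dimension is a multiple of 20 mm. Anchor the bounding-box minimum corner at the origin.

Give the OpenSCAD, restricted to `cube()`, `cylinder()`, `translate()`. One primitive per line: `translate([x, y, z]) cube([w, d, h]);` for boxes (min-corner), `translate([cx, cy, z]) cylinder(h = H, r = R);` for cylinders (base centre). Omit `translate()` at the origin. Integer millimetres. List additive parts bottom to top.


cube([200, 280, 60]);
translate([140, 80, 60]) cylinder(h = 80, r = 40);
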